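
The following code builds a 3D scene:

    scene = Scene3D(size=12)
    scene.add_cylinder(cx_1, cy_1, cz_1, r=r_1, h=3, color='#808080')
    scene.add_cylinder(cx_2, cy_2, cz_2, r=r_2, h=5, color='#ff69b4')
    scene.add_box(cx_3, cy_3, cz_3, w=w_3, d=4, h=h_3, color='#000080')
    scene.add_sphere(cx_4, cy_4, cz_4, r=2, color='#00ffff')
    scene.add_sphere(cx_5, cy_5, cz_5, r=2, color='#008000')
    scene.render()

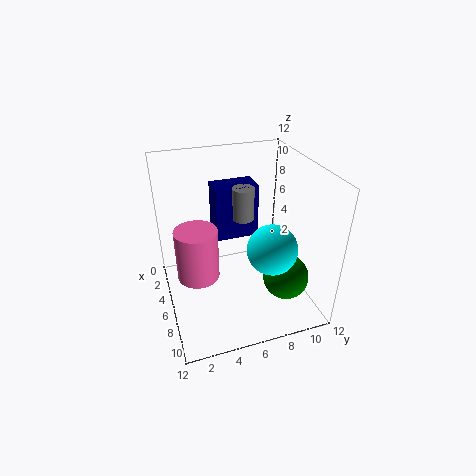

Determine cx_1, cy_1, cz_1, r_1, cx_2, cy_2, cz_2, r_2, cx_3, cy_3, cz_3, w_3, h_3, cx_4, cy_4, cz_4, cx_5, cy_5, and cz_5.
cx_1 = 3; cy_1 = 7.5; cz_1 = 6; r_1 = 1; cx_2 = 3; cy_2 = 3; cz_2 = 0.5; r_2 = 2; cx_3 = 0.5; cy_3 = 5; cz_3 = 4; w_3 = 2.5; h_3 = 5; cx_4 = 8.5; cy_4 = 8; cz_4 = 6; cx_5 = 7.5; cy_5 = 10; cz_5 = 2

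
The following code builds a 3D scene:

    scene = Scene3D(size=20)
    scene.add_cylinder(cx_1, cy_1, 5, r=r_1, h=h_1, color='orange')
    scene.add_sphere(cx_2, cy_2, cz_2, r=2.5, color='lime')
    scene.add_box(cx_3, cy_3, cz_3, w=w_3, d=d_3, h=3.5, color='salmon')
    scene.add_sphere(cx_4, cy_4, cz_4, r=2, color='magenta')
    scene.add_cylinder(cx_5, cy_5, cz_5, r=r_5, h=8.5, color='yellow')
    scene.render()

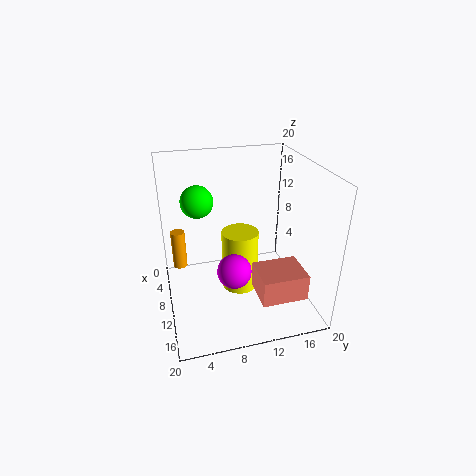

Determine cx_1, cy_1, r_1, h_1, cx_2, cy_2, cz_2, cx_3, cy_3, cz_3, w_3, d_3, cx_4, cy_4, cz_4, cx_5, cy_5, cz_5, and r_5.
cx_1 = 7
cy_1 = 2
r_1 = 1
h_1 = 5.5
cx_2 = 3
cy_2 = 5.5
cz_2 = 13
cx_3 = 13.5
cy_3 = 11
cz_3 = 4.5
w_3 = 5
d_3 = 6
cx_4 = 17.5
cy_4 = 7.5
cz_4 = 10
cx_5 = 11
cy_5 = 10
cz_5 = 3
r_5 = 2.5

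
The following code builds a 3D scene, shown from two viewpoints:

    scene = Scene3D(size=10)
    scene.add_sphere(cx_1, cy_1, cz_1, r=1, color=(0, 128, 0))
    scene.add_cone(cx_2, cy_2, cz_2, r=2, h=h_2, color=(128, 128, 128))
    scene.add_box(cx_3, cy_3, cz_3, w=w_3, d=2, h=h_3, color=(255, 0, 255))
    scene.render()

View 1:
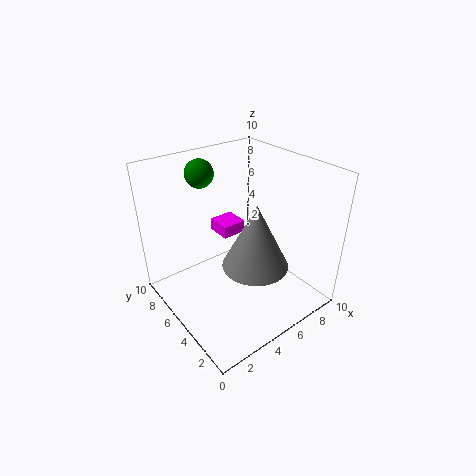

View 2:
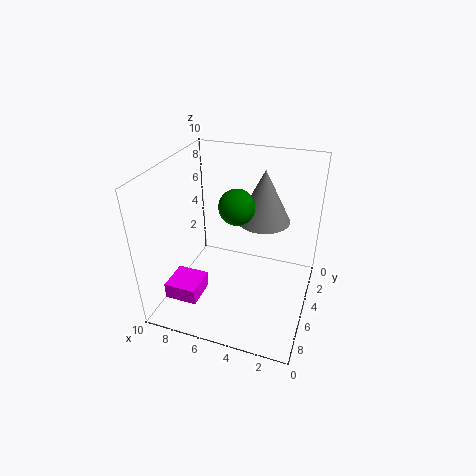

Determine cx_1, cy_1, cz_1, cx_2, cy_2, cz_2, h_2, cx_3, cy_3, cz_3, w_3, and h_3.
cx_1 = 4, cy_1 = 8, cz_1 = 9, cx_2 = 4, cy_2 = 2, cz_2 = 5, h_2 = 4, cx_3 = 6, cy_3 = 8, cz_3 = 3, w_3 = 2, h_3 = 1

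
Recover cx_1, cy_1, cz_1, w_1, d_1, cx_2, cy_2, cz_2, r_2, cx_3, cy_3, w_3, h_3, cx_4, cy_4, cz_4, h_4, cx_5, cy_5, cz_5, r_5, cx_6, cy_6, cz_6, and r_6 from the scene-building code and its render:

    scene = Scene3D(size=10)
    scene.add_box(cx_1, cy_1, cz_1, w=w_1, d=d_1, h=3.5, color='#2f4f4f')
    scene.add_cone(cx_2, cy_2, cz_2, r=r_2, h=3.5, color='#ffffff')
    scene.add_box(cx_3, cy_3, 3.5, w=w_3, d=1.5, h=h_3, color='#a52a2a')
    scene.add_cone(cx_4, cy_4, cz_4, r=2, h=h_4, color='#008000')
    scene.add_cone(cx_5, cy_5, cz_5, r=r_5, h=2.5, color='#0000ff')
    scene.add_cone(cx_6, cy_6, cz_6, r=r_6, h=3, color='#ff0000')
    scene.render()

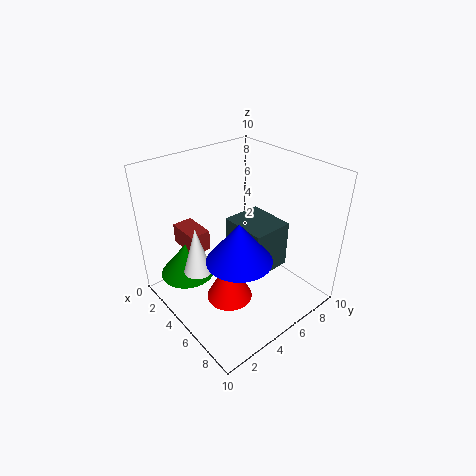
cx_1 = 3; cy_1 = 5.5; cz_1 = 2; w_1 = 3.5; d_1 = 3; cx_2 = 3.5; cy_2 = 2.5; cz_2 = 2.5; r_2 = 1; cx_3 = 0.5; cy_3 = 2.5; w_3 = 2.5; h_3 = 1.5; cx_4 = 2; cy_4 = 2.5; cz_4 = 1.5; h_4 = 2.5; cx_5 = 7.5; cy_5 = 3; cz_5 = 5.5; r_5 = 2; cx_6 = 6.5; cy_6 = 3; cz_6 = 2; r_6 = 1.5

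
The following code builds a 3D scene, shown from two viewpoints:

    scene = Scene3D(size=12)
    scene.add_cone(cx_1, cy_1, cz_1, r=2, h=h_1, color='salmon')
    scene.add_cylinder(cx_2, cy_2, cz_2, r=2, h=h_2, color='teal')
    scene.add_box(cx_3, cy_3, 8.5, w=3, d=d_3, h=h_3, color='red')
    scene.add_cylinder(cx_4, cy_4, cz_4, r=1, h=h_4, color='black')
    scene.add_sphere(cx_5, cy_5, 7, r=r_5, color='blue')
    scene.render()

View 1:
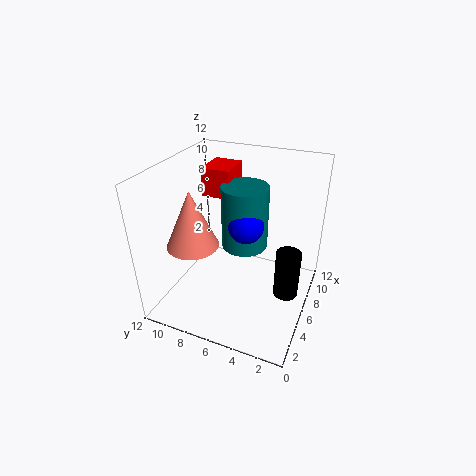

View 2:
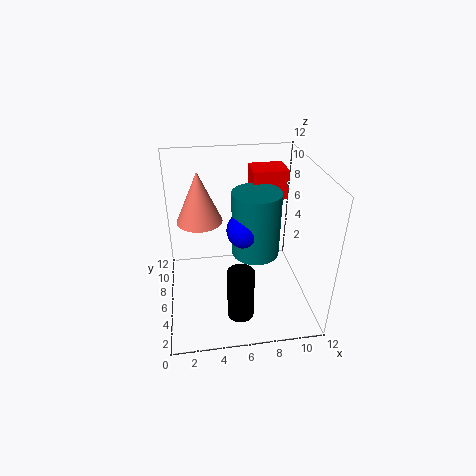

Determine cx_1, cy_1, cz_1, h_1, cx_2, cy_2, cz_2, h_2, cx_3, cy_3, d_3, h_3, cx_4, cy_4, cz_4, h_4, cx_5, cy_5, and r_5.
cx_1 = 3
cy_1 = 8.5
cz_1 = 6.5
h_1 = 4.5
cx_2 = 7.5
cy_2 = 6
cz_2 = 4.5
h_2 = 5.5
cx_3 = 7.5
cy_3 = 7.5
d_3 = 2.5
h_3 = 2.5
cx_4 = 5.5
cy_4 = 1.5
cz_4 = 2
h_4 = 4
cx_5 = 6.5
cy_5 = 5.5
r_5 = 1.5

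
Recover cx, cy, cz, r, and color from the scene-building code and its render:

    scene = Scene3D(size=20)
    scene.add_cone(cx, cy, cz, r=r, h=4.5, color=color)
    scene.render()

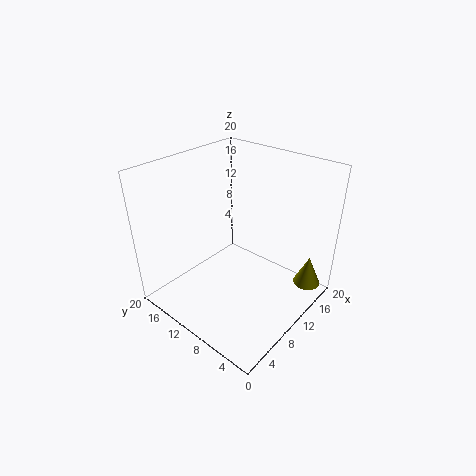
cx = 17.5; cy = 2.5; cz = 1.5; r = 2; color = 'olive'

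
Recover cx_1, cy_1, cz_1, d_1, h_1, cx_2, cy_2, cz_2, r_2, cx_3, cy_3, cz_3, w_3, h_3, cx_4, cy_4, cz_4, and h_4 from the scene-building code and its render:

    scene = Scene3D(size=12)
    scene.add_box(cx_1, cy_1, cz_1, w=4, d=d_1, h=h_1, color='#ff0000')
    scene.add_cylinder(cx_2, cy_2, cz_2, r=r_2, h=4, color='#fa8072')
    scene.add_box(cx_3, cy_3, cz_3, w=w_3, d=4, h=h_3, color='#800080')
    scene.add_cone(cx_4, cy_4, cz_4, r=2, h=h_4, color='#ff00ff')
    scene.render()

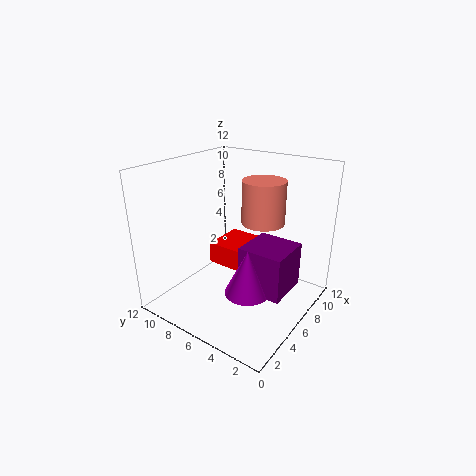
cx_1 = 7, cy_1 = 6, cz_1 = 2, d_1 = 4, h_1 = 2, cx_2 = 10, cy_2 = 6, cz_2 = 6, r_2 = 2, cx_3 = 6, cy_3 = 2, cz_3 = 1, w_3 = 4, h_3 = 4, cx_4 = 6, cy_4 = 5, cz_4 = 1, h_4 = 4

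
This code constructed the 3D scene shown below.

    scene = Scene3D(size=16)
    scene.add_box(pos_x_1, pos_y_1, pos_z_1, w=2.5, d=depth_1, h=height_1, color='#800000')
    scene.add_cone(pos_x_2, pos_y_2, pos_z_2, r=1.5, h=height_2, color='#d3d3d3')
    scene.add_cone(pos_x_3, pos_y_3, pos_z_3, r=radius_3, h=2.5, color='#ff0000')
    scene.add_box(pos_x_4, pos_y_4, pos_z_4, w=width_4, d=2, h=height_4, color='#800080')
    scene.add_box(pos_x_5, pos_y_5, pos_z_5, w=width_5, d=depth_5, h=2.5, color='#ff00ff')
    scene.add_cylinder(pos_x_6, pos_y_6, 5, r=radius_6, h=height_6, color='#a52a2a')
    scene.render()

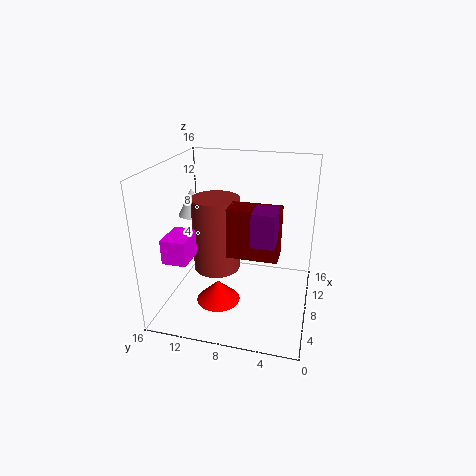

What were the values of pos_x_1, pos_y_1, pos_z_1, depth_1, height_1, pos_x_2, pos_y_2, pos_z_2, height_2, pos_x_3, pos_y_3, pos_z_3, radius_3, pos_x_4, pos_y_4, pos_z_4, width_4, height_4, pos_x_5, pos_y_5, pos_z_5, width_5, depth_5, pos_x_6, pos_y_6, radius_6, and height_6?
pos_x_1 = 3.5; pos_y_1 = 3; pos_z_1 = 8; depth_1 = 5; height_1 = 5; pos_x_2 = 7.5; pos_y_2 = 13; pos_z_2 = 10.5; height_2 = 3; pos_x_3 = 6.5; pos_y_3 = 10; pos_z_3 = 0.5; radius_3 = 2.5; pos_x_4 = 0.5; pos_y_4 = 3; pos_z_4 = 11; width_4 = 2.5; height_4 = 3; pos_x_5 = 1.5; pos_y_5 = 11.5; pos_z_5 = 7.5; width_5 = 3.5; depth_5 = 2.5; pos_x_6 = 6.5; pos_y_6 = 10; radius_6 = 2.5; height_6 = 8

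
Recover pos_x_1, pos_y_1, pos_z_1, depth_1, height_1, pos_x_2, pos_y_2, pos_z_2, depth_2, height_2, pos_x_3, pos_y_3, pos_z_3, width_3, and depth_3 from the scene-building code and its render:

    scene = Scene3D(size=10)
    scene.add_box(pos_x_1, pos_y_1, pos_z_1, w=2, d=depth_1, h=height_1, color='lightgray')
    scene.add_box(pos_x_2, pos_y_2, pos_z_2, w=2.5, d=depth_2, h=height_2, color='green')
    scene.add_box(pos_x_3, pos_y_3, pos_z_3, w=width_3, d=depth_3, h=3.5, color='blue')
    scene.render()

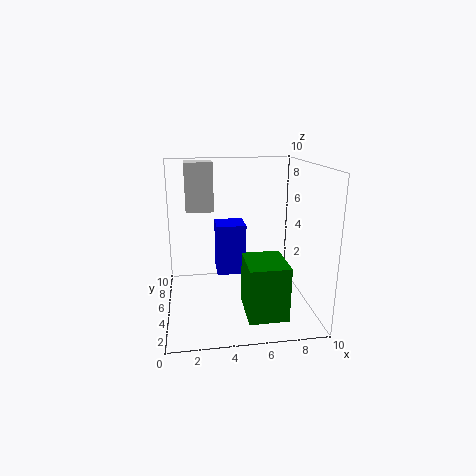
pos_x_1 = 1.5, pos_y_1 = 6.5, pos_z_1 = 6.5, depth_1 = 1.5, height_1 = 3.5, pos_x_2 = 5, pos_y_2 = 0.5, pos_z_2 = 1, depth_2 = 3, height_2 = 3.5, pos_x_3 = 3.5, pos_y_3 = 4.5, pos_z_3 = 2.5, width_3 = 2, depth_3 = 2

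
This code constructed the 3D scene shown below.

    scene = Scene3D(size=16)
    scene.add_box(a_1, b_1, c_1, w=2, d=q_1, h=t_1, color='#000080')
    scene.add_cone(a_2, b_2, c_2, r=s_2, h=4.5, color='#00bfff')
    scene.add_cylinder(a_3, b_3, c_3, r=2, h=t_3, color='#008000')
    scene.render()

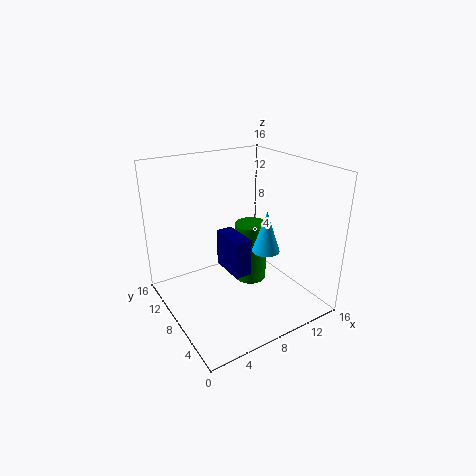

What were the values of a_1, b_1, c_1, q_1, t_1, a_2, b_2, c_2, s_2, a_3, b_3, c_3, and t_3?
a_1 = 7.5
b_1 = 7.5
c_1 = 3
q_1 = 4.5
t_1 = 4.5
a_2 = 10
b_2 = 5.5
c_2 = 7
s_2 = 1.5
a_3 = 11.5
b_3 = 10.5
c_3 = 0.5
t_3 = 7.5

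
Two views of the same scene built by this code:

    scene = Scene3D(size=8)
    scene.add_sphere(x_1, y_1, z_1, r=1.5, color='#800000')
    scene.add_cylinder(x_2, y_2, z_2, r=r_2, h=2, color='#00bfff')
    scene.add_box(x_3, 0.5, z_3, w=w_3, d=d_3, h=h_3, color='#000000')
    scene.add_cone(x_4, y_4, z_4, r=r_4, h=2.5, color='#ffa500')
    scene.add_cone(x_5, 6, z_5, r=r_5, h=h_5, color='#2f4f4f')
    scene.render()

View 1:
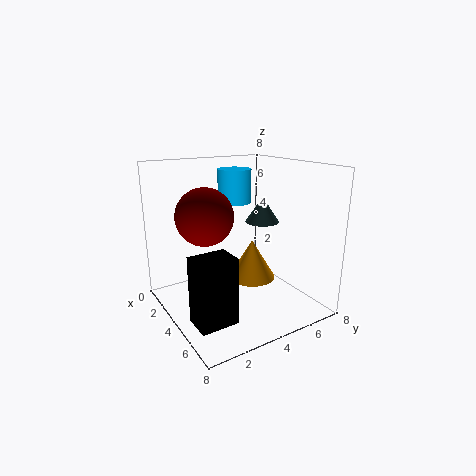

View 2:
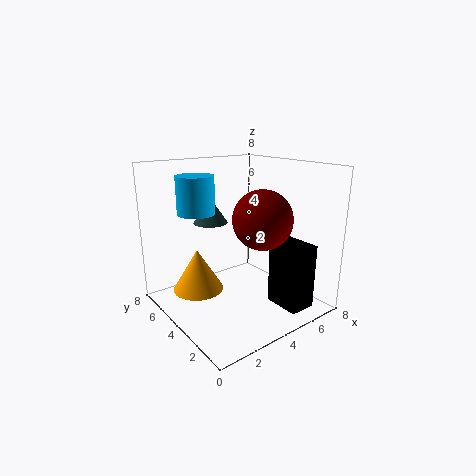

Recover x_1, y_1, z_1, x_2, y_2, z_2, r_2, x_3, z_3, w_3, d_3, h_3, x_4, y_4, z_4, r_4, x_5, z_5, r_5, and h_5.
x_1 = 4, y_1 = 2, z_1 = 5.5, x_2 = 2, y_2 = 5, z_2 = 5.5, r_2 = 1, x_3 = 5, z_3 = 0.5, w_3 = 1.5, d_3 = 2, h_3 = 3.5, x_4 = 2.5, y_4 = 6, z_4 = 0.5, r_4 = 1.5, x_5 = 3.5, z_5 = 4.5, r_5 = 1, h_5 = 1.5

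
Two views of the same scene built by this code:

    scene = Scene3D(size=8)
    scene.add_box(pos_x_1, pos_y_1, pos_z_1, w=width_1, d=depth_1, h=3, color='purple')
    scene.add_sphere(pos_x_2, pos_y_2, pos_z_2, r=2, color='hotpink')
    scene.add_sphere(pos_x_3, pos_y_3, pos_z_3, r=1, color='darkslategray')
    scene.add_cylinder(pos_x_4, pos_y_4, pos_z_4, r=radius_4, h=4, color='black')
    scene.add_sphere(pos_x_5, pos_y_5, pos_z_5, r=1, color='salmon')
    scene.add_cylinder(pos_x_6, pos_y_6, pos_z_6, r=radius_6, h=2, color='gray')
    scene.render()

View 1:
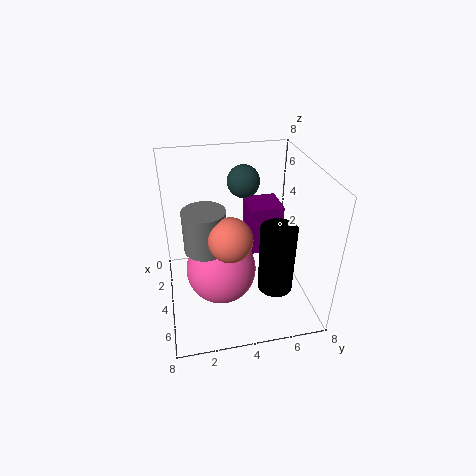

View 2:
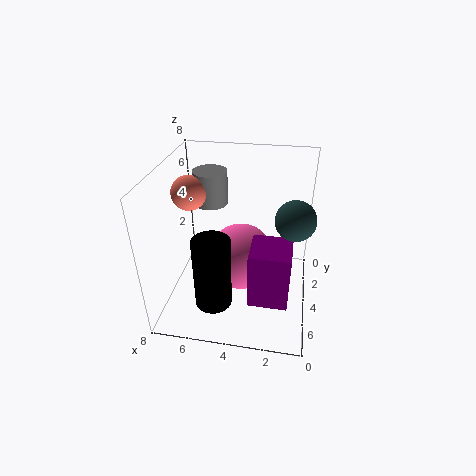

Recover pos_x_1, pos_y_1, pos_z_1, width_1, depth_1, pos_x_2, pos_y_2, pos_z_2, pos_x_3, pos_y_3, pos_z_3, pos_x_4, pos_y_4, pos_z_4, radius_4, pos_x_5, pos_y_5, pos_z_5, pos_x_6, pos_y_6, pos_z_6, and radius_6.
pos_x_1 = 1, pos_y_1 = 5, pos_z_1 = 2, width_1 = 2, depth_1 = 2, pos_x_2 = 4, pos_y_2 = 3, pos_z_2 = 2, pos_x_3 = 1, pos_y_3 = 5, pos_z_3 = 6, pos_x_4 = 5, pos_y_4 = 6, pos_z_4 = 1, radius_4 = 1, pos_x_5 = 7, pos_y_5 = 3, pos_z_5 = 6, pos_x_6 = 6, pos_y_6 = 2, pos_z_6 = 5, radius_6 = 1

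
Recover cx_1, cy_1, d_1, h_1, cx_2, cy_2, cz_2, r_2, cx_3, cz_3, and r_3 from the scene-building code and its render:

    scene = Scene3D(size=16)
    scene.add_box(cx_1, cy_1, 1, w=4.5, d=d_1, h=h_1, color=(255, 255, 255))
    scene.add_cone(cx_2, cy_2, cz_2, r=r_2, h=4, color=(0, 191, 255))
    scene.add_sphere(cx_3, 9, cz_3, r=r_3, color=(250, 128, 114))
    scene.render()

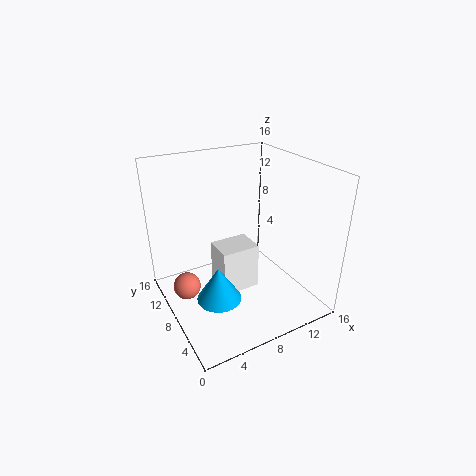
cx_1 = 6, cy_1 = 7.5, d_1 = 3.5, h_1 = 5.5, cx_2 = 5, cy_2 = 7, cz_2 = 1.5, r_2 = 2.5, cx_3 = 2, cz_3 = 3, r_3 = 1.5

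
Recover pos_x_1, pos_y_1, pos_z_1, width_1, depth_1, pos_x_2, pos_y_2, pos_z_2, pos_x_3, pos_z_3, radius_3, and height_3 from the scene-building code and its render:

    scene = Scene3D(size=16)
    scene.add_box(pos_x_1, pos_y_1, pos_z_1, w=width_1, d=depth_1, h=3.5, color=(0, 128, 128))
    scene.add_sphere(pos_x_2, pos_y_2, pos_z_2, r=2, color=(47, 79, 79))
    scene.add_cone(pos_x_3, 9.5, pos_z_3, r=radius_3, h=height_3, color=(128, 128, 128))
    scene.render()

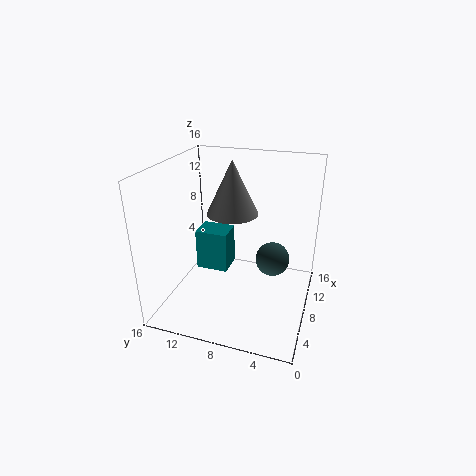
pos_x_1 = 0.25; pos_y_1 = 6.5; pos_z_1 = 8.75; width_1 = 2.25; depth_1 = 2.75; pos_x_2 = 10.5; pos_y_2 = 4.5; pos_z_2 = 4.5; pos_x_3 = 10.5; pos_z_3 = 9.75; radius_3 = 3; height_3 = 6.25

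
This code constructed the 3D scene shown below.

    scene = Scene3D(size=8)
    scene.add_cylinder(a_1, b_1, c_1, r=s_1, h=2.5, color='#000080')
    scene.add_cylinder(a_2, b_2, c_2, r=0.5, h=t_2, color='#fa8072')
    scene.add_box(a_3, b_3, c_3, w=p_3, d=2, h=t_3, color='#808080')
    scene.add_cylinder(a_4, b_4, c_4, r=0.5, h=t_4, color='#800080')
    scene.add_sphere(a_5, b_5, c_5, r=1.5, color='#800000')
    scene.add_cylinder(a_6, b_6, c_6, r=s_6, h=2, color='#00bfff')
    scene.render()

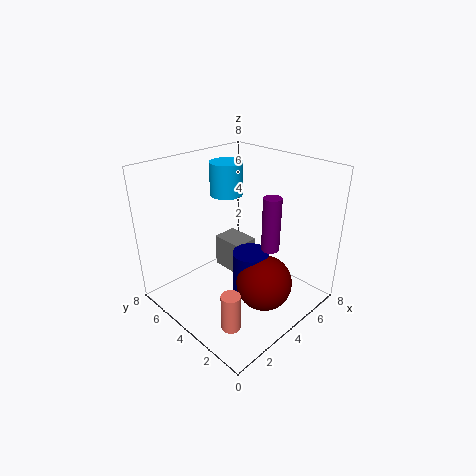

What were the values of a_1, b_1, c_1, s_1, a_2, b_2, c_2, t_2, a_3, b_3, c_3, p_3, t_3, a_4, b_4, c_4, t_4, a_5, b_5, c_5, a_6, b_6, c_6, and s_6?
a_1 = 4
b_1 = 3
c_1 = 1
s_1 = 1
a_2 = 1.5
b_2 = 2
c_2 = 0.5
t_2 = 2
a_3 = 4.5
b_3 = 4.5
c_3 = 1
p_3 = 1.5
t_3 = 2
a_4 = 5
b_4 = 2.5
c_4 = 3.5
t_4 = 3
a_5 = 4
b_5 = 2
c_5 = 2
a_6 = 5.5
b_6 = 6.5
c_6 = 5.5
s_6 = 1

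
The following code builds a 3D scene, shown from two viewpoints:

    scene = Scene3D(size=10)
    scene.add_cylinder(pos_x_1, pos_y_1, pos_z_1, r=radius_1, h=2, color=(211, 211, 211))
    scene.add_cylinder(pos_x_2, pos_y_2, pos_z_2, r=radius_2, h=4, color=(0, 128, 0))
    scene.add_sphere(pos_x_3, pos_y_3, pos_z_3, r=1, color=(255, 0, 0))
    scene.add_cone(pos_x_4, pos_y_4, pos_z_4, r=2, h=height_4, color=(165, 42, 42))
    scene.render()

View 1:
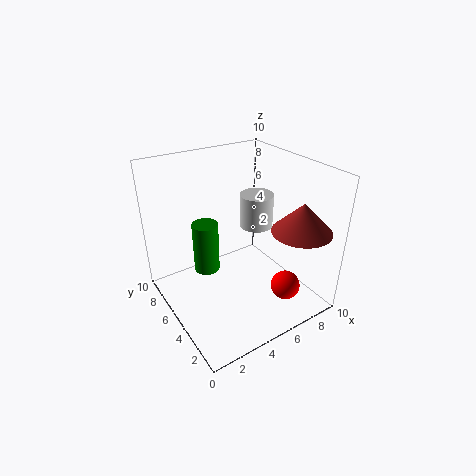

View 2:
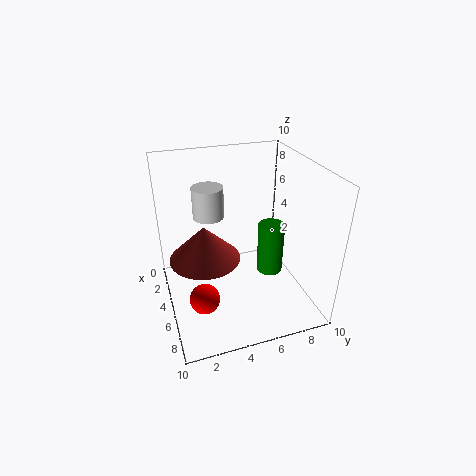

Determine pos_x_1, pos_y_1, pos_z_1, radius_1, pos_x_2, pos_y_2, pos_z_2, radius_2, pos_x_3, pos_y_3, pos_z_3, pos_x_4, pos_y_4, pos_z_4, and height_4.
pos_x_1 = 5, pos_y_1 = 3, pos_z_1 = 7, radius_1 = 1, pos_x_2 = 4, pos_y_2 = 8, pos_z_2 = 1, radius_2 = 1, pos_x_3 = 7, pos_y_3 = 2, pos_z_3 = 2, pos_x_4 = 8, pos_y_4 = 2, pos_z_4 = 6, height_4 = 2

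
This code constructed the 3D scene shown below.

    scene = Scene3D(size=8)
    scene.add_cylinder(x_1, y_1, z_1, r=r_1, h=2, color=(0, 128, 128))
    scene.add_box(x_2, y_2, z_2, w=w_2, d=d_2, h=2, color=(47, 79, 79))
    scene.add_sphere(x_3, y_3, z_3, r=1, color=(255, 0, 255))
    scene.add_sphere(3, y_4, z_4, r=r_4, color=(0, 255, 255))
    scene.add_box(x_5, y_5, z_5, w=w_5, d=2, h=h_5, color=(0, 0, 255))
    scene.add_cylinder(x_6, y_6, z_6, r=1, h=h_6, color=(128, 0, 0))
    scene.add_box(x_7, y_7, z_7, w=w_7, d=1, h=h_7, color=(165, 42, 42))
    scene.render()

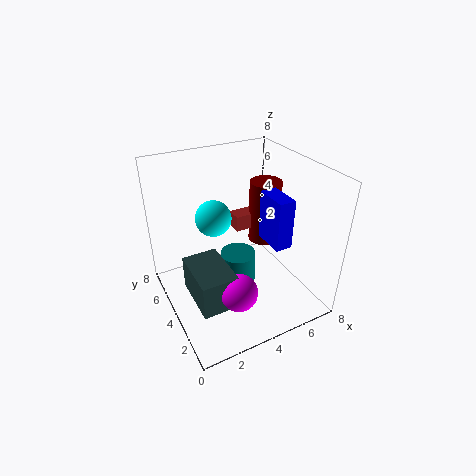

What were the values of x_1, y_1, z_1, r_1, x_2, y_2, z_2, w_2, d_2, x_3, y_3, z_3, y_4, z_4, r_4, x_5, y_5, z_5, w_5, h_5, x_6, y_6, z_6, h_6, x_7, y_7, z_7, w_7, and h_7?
x_1 = 4; y_1 = 4; z_1 = 1; r_1 = 1; x_2 = 1; y_2 = 2; z_2 = 1; w_2 = 2; d_2 = 3; x_3 = 3; y_3 = 2; z_3 = 2; y_4 = 5; z_4 = 5; r_4 = 1; x_5 = 6; y_5 = 3; z_5 = 3; w_5 = 1; h_5 = 3; x_6 = 7; y_6 = 6; z_6 = 2; h_6 = 4; x_7 = 5; y_7 = 6; z_7 = 3; w_7 = 2; h_7 = 1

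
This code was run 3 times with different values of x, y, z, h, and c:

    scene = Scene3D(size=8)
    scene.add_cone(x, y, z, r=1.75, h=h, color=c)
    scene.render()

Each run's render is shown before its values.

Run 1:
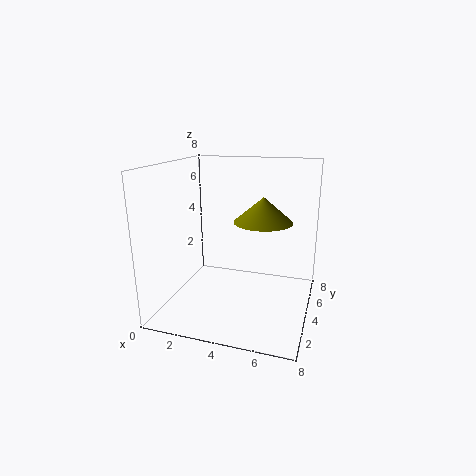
x = 5; y = 5.75; z = 4.5; h = 1.5; c = 'olive'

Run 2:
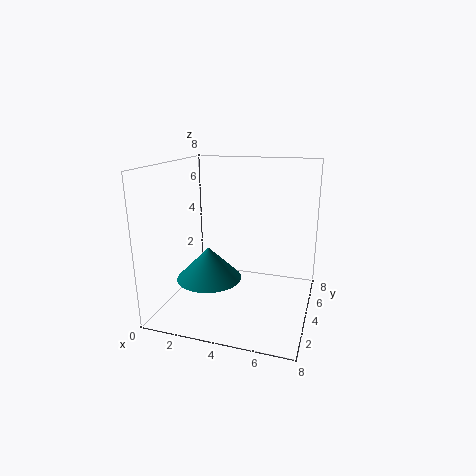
x = 2.75; y = 2.75; z = 2; h = 1.75; c = 'teal'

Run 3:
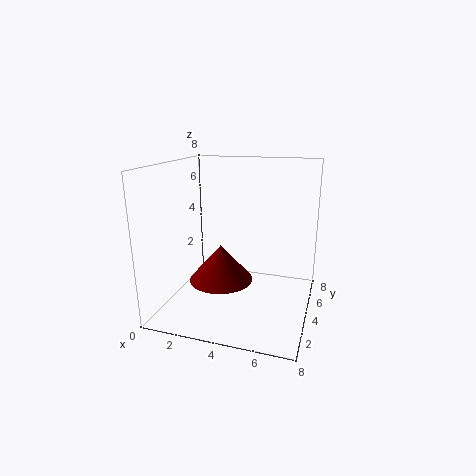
x = 3.25; y = 3.25; z = 1.75; h = 2; c = 'maroon'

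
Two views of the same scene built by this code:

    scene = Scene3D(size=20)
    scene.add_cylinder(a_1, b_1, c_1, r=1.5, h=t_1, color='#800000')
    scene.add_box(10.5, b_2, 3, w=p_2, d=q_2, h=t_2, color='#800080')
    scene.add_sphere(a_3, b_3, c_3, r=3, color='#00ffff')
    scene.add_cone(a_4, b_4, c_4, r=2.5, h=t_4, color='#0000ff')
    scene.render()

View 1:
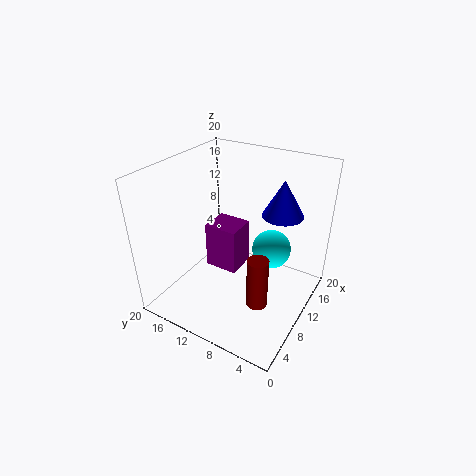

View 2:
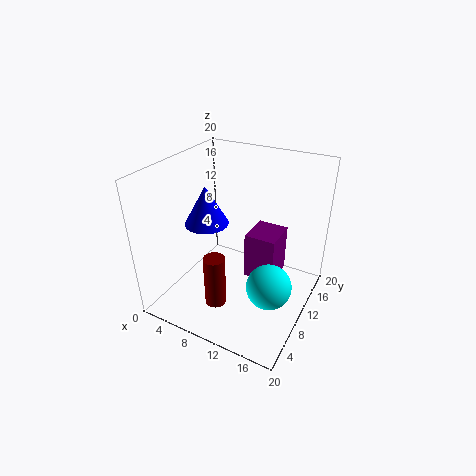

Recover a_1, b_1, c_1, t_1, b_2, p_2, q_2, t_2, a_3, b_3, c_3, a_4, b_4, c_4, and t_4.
a_1 = 8.5, b_1 = 6, c_1 = 1, t_1 = 7.5, b_2 = 11, p_2 = 4.5, q_2 = 5, t_2 = 7, a_3 = 16, b_3 = 7.5, c_3 = 5.5, a_4 = 9.5, b_4 = 3.5, c_4 = 15.5, t_4 = 4.5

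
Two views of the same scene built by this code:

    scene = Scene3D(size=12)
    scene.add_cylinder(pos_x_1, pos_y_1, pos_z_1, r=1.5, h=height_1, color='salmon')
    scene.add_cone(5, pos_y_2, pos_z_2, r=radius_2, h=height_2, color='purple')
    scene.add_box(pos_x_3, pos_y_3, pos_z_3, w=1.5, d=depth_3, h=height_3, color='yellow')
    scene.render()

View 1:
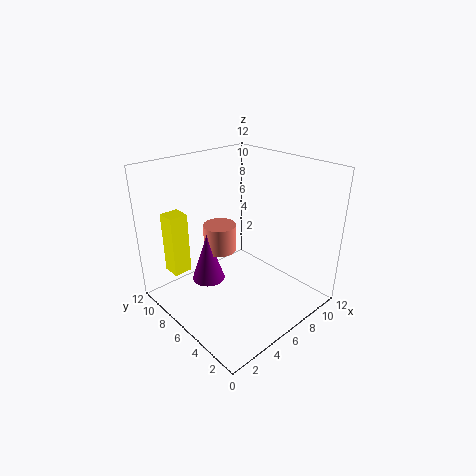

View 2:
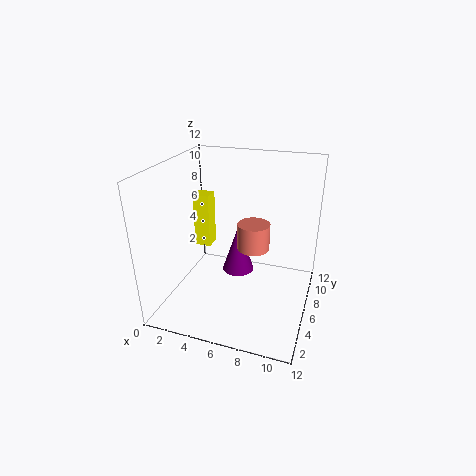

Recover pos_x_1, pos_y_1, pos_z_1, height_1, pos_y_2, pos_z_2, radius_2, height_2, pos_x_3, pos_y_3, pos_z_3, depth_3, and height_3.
pos_x_1 = 6.5
pos_y_1 = 9
pos_z_1 = 3.5
height_1 = 2.5
pos_y_2 = 9
pos_z_2 = 1
radius_2 = 1.5
height_2 = 4.5
pos_x_3 = 1
pos_y_3 = 8
pos_z_3 = 3.5
depth_3 = 1.5
height_3 = 5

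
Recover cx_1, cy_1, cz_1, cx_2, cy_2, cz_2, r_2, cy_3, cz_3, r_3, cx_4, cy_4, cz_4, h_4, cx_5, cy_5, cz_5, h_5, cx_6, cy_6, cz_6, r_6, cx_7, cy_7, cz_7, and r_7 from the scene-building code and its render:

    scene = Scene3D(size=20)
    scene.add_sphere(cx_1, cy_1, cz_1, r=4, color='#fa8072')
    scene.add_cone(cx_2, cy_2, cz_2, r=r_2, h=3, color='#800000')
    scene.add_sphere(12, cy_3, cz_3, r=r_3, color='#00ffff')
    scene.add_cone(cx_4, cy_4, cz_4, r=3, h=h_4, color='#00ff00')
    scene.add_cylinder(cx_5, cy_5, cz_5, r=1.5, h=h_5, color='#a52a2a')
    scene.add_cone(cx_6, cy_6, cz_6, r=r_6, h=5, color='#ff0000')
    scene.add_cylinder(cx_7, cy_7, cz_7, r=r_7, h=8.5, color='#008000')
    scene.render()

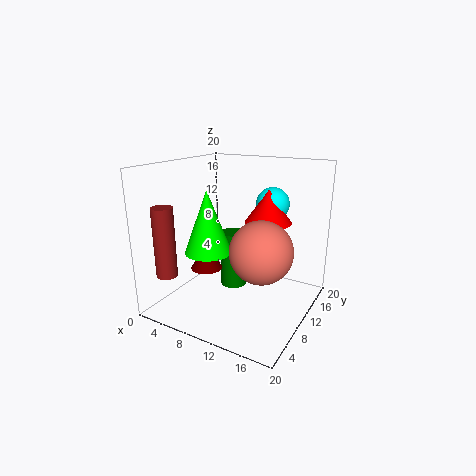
cx_1 = 15; cy_1 = 7; cz_1 = 10; cx_2 = 8.5; cy_2 = 4.5; cz_2 = 7.5; r_2 = 2; cy_3 = 17; cz_3 = 13.5; r_3 = 2.5; cx_4 = 8.5; cy_4 = 5; cz_4 = 9.5; h_4 = 8; cx_5 = 1.5; cy_5 = 4.5; cz_5 = 4.5; h_5 = 10; cx_6 = 12; cy_6 = 15.5; cz_6 = 11; r_6 = 3.5; cx_7 = 7.5; cy_7 = 13; cz_7 = 1; r_7 = 2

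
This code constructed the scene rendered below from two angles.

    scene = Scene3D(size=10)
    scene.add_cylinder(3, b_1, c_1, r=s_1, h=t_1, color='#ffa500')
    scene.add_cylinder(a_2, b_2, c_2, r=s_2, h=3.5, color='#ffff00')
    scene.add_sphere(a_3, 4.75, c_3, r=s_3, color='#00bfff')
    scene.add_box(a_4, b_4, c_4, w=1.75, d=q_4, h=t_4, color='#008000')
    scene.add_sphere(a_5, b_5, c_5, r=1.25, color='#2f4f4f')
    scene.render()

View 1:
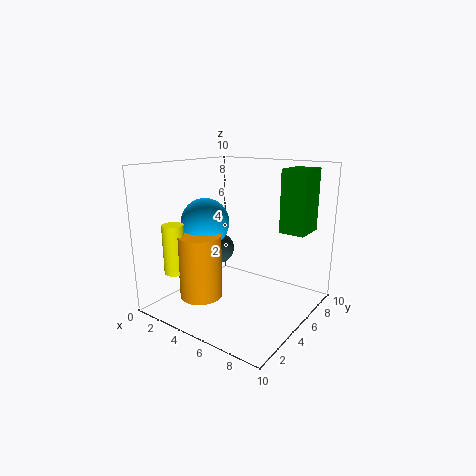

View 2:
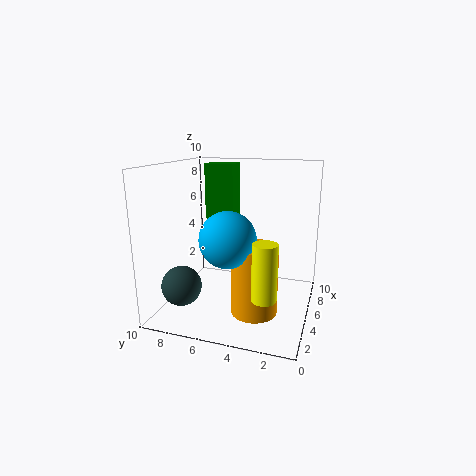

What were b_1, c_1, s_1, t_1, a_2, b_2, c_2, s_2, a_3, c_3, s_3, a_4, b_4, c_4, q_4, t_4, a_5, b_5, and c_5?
b_1 = 3.25, c_1 = 0.75, s_1 = 1.5, t_1 = 4.5, a_2 = 1.5, b_2 = 2.25, c_2 = 2.5, s_2 = 0.75, a_3 = 2.25, c_3 = 5.75, s_3 = 1.75, a_4 = 7.5, b_4 = 6.25, c_4 = 5.5, q_4 = 2.25, t_4 = 4.25, a_5 = 1.25, b_5 = 7.5, c_5 = 2.75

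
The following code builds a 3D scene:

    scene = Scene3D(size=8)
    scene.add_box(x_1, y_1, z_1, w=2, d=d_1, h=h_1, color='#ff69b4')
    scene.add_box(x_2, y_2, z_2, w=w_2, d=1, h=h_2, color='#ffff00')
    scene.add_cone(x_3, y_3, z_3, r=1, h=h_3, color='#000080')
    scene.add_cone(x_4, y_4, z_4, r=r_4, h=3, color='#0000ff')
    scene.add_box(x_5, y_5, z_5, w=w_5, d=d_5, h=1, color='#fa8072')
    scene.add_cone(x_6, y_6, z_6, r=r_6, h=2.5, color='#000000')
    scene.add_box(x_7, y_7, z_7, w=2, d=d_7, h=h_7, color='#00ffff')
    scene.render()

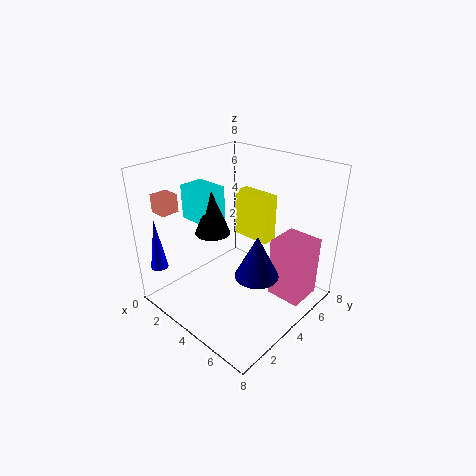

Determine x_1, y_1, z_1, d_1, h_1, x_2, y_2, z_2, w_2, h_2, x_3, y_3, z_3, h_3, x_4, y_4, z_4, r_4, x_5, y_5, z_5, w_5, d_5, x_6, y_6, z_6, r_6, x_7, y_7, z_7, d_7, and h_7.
x_1 = 5.5, y_1 = 5, z_1 = 0.5, d_1 = 2, h_1 = 3.5, x_2 = 1.5, y_2 = 6.5, z_2 = 2.5, w_2 = 2.5, h_2 = 3, x_3 = 7, y_3 = 2, z_3 = 4, h_3 = 2, x_4 = 0.5, y_4 = 1, z_4 = 2, r_4 = 0.5, x_5 = 0.5, y_5 = 1, z_5 = 5.5, w_5 = 1, d_5 = 1, x_6 = 2.5, y_6 = 3.5, z_6 = 4, r_6 = 1, x_7 = 0.5, y_7 = 3, z_7 = 4.5, d_7 = 1.5, h_7 = 2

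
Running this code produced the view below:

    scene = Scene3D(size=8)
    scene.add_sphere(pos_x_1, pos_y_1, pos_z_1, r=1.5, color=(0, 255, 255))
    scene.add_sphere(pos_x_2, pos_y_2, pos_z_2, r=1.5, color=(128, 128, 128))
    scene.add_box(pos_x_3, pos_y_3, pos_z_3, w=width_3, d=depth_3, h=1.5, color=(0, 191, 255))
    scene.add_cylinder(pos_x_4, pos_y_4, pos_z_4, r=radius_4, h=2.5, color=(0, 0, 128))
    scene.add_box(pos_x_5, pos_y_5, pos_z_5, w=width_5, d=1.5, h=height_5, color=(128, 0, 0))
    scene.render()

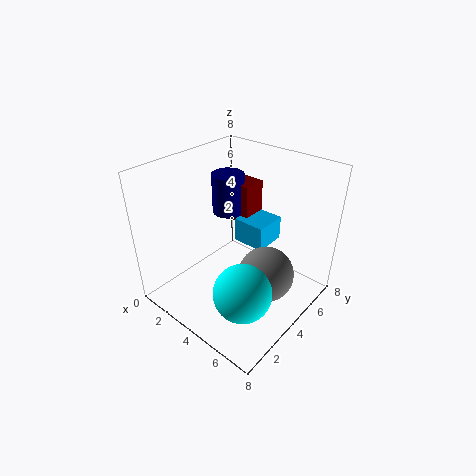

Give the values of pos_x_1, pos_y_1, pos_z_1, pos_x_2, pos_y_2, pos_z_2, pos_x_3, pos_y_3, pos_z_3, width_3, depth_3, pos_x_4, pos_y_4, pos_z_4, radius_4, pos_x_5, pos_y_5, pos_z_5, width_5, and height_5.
pos_x_1 = 6
pos_y_1 = 2
pos_z_1 = 2.5
pos_x_2 = 6
pos_y_2 = 4
pos_z_2 = 2.5
pos_x_3 = 2.5
pos_y_3 = 5.5
pos_z_3 = 2.5
width_3 = 2
depth_3 = 2
pos_x_4 = 1.5
pos_y_4 = 6
pos_z_4 = 4
radius_4 = 1
pos_x_5 = 1.5
pos_y_5 = 6
pos_z_5 = 3.5
width_5 = 1.5
height_5 = 2.5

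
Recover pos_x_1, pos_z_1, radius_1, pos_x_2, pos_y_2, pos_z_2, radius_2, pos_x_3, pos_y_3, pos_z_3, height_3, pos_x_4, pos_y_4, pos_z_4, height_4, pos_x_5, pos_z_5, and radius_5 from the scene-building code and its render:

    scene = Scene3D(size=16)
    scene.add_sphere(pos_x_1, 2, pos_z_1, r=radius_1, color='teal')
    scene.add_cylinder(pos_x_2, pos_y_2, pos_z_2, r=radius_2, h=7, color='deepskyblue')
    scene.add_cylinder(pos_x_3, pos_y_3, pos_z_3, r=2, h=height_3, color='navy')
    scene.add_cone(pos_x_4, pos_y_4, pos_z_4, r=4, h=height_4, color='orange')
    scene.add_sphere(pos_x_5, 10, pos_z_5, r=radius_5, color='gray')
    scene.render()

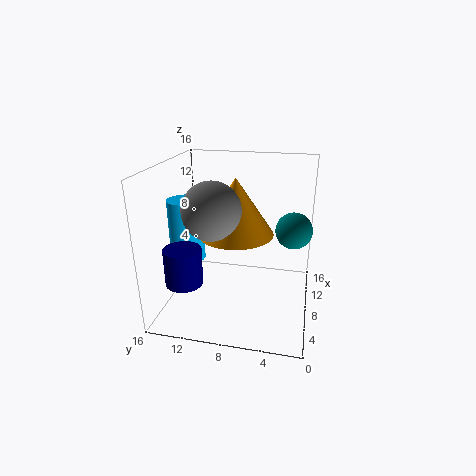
pos_x_1 = 9; pos_z_1 = 9; radius_1 = 2; pos_x_2 = 8; pos_y_2 = 14; pos_z_2 = 5; radius_2 = 2; pos_x_3 = 4; pos_y_3 = 13; pos_z_3 = 4; height_3 = 4; pos_x_4 = 7; pos_y_4 = 8; pos_z_4 = 9; height_4 = 6; pos_x_5 = 5; pos_z_5 = 12; radius_5 = 3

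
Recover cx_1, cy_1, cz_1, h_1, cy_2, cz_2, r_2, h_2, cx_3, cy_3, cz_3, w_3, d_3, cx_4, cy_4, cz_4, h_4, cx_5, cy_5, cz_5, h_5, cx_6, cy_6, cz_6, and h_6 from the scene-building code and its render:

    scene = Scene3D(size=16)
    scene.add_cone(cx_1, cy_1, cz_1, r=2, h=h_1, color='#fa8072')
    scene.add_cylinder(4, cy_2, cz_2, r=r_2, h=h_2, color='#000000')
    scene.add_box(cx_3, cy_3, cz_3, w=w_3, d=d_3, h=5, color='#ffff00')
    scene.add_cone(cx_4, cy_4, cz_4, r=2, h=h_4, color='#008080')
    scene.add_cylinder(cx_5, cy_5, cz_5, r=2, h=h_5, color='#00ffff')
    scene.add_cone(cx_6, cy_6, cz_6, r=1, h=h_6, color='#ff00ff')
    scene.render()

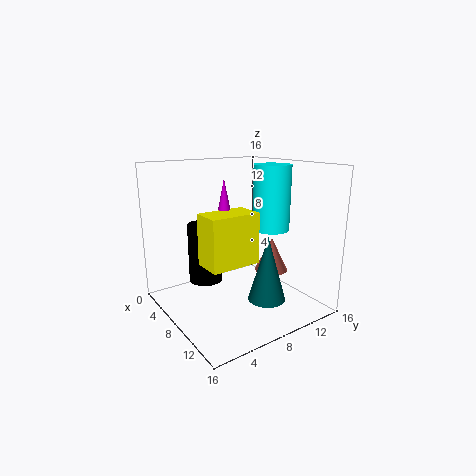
cx_1 = 8; cy_1 = 13; cz_1 = 3; h_1 = 4; cy_2 = 6; cz_2 = 2; r_2 = 2; h_2 = 7; cx_3 = 10; cy_3 = 2; cz_3 = 7; w_3 = 3; d_3 = 5; cx_4 = 12; cy_4 = 9; cz_4 = 2; h_4 = 7; cx_5 = 10; cy_5 = 11; cz_5 = 9; h_5 = 7; cx_6 = 10; cy_6 = 5; cz_6 = 10; h_6 = 5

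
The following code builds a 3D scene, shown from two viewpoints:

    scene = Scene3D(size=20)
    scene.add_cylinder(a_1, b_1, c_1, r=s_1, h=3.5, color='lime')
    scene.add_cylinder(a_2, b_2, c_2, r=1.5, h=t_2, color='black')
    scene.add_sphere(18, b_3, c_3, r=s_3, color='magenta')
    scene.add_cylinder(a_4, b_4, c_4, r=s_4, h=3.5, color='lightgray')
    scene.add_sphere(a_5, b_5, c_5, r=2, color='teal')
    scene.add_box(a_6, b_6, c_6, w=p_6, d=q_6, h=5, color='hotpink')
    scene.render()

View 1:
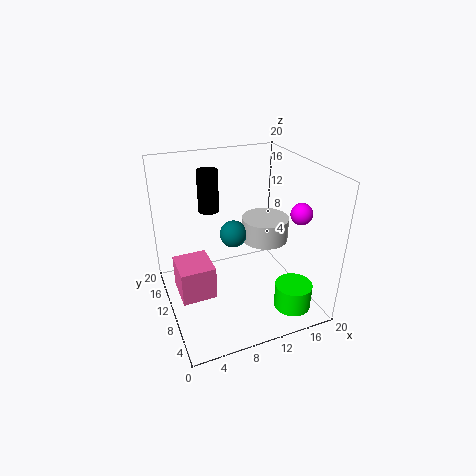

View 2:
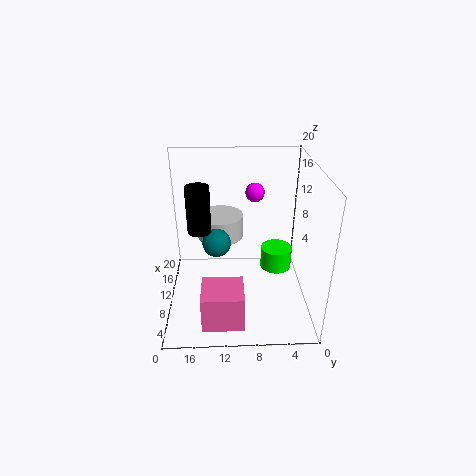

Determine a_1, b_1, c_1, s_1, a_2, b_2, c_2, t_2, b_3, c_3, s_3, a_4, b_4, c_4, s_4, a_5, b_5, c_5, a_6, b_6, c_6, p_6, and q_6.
a_1 = 15.5, b_1 = 3.5, c_1 = 1.5, s_1 = 2.5, a_2 = 7.5, b_2 = 15, c_2 = 12.5, t_2 = 6, b_3 = 7, c_3 = 13.5, s_3 = 1.5, a_4 = 15.5, b_4 = 12.5, c_4 = 7.5, s_4 = 3.5, a_5 = 10.5, b_5 = 13, c_5 = 9, a_6 = 1.5, b_6 = 9.5, c_6 = 1, p_6 = 5, q_6 = 5.5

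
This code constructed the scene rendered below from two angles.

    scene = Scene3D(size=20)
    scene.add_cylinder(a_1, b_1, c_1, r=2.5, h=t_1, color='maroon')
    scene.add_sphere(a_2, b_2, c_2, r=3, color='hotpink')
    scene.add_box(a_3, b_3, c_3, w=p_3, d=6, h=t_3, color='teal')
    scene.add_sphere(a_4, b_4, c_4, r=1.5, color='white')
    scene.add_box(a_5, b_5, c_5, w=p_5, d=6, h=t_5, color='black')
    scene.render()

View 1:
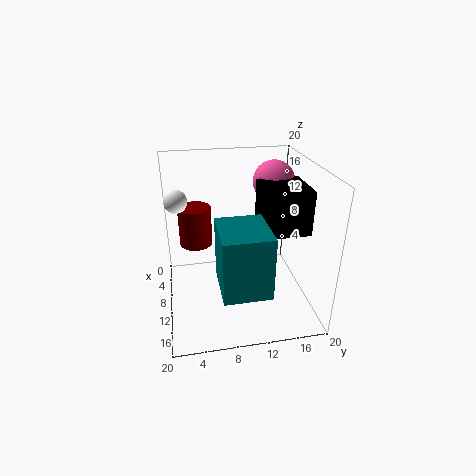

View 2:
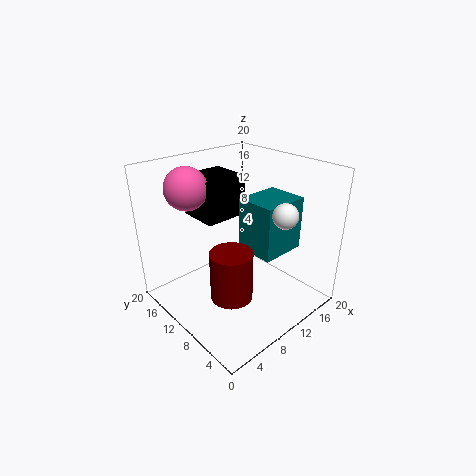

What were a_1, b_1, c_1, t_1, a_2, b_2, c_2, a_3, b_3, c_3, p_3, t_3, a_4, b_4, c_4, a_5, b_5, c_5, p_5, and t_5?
a_1 = 4, b_1 = 4.5, c_1 = 6.5, t_1 = 6, a_2 = 6, b_2 = 16, c_2 = 16.5, a_3 = 12.5, b_3 = 6.5, c_3 = 6.5, p_3 = 7, t_3 = 8, a_4 = 10, b_4 = 2, c_4 = 16, a_5 = 7.5, b_5 = 13, c_5 = 11.5, p_5 = 6.5, t_5 = 6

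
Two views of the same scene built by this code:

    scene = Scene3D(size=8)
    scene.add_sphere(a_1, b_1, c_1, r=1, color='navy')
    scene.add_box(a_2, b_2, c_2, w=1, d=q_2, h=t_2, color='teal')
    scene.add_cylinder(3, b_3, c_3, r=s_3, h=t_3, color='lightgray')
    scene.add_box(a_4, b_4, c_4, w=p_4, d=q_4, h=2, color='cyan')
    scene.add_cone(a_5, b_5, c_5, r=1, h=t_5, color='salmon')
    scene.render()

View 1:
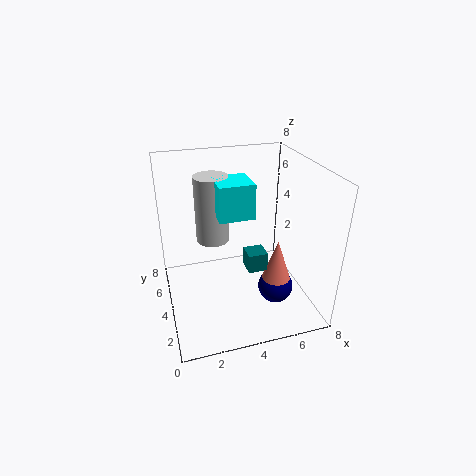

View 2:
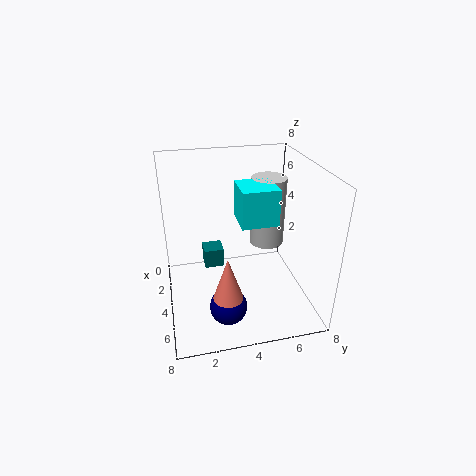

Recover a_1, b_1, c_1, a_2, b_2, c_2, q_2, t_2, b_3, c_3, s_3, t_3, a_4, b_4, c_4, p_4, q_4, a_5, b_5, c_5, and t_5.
a_1 = 6
b_1 = 3
c_1 = 1
a_2 = 4
b_2 = 2
c_2 = 3
q_2 = 1
t_2 = 1
b_3 = 6
c_3 = 3
s_3 = 1
t_3 = 4
a_4 = 3
b_4 = 4
c_4 = 5
p_4 = 2
q_4 = 2
a_5 = 6
b_5 = 3
c_5 = 1
t_5 = 3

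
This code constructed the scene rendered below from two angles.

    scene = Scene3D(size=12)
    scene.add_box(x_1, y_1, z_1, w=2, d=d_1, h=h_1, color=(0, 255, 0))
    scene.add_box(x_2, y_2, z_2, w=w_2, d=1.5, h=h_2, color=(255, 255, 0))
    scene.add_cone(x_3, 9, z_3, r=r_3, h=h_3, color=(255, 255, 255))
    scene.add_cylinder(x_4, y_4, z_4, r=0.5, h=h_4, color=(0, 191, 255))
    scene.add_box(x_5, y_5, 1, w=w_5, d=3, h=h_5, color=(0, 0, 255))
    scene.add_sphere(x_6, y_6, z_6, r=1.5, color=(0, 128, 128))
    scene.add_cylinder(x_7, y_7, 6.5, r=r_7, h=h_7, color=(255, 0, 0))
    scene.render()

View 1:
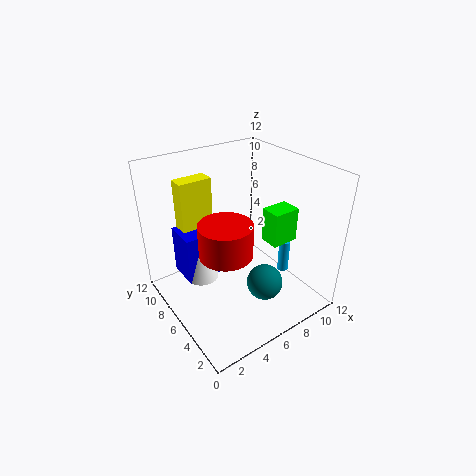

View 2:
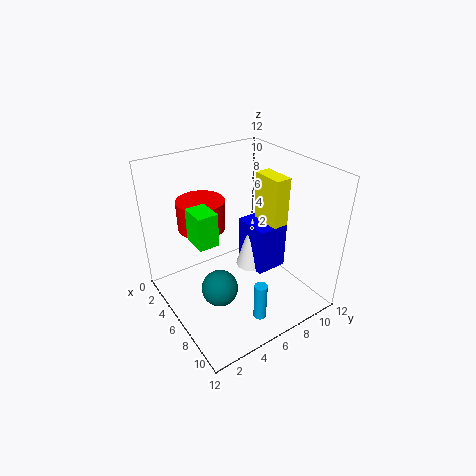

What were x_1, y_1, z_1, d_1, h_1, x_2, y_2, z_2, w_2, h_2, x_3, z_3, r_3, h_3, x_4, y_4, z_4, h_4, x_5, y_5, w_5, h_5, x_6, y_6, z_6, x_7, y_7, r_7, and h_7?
x_1 = 6; y_1 = 1.5; z_1 = 7.5; d_1 = 1.5; h_1 = 2.5; x_2 = 3; y_2 = 10; z_2 = 5.5; w_2 = 3; h_2 = 4.5; x_3 = 4; z_3 = 1; r_3 = 1.5; h_3 = 5; x_4 = 10.5; y_4 = 5; z_4 = 1.5; h_4 = 3; x_5 = 2.5; y_5 = 8.5; w_5 = 3.5; h_5 = 4.5; x_6 = 7; y_6 = 3.5; z_6 = 2.5; x_7 = 3.5; y_7 = 4; r_7 = 2; h_7 = 2.5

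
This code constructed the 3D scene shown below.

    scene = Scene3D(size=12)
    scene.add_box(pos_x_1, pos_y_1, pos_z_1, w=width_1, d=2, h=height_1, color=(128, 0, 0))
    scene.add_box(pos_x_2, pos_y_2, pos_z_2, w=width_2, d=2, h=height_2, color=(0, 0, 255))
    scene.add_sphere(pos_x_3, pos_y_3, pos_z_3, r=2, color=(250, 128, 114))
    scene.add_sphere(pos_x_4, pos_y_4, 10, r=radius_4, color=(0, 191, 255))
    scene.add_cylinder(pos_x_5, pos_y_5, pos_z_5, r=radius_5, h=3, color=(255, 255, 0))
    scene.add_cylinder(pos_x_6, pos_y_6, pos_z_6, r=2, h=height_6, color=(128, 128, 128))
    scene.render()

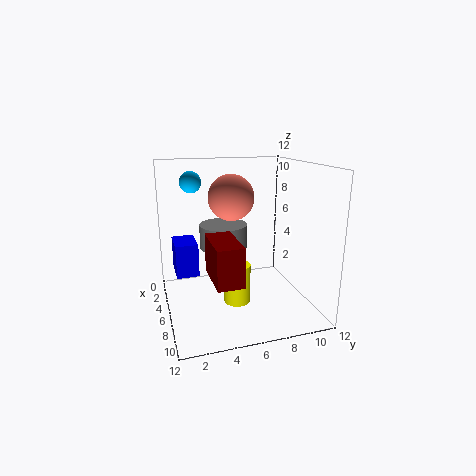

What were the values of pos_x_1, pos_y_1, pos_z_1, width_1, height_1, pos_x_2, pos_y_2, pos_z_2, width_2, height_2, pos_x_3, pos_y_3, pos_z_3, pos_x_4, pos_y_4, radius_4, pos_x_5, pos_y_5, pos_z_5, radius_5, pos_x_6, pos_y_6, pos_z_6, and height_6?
pos_x_1 = 7; pos_y_1 = 3; pos_z_1 = 4; width_1 = 4; height_1 = 3; pos_x_2 = 1; pos_y_2 = 1; pos_z_2 = 2; width_2 = 3; height_2 = 3; pos_x_3 = 4; pos_y_3 = 6; pos_z_3 = 9; pos_x_4 = 1; pos_y_4 = 3; radius_4 = 1; pos_x_5 = 9; pos_y_5 = 5; pos_z_5 = 2; radius_5 = 1; pos_x_6 = 5; pos_y_6 = 5; pos_z_6 = 5; height_6 = 2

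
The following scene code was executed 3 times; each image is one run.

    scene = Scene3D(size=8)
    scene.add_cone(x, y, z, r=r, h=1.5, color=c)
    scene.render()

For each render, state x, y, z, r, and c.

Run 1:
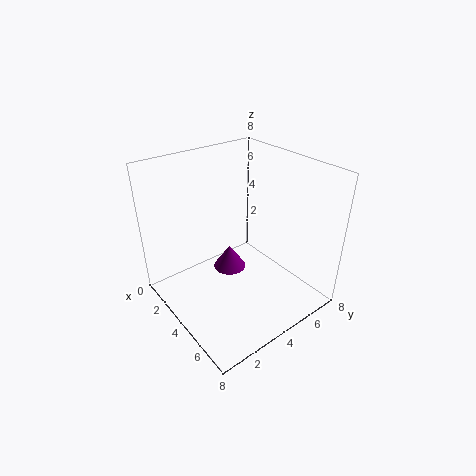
x = 2.5
y = 4.5
z = 1
r = 1
c = 'purple'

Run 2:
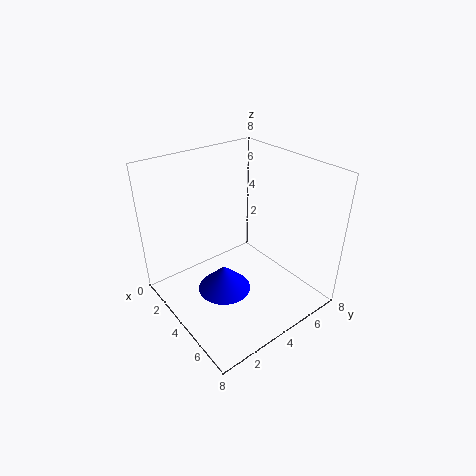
x = 4
y = 3
z = 1
r = 1.5
c = 'blue'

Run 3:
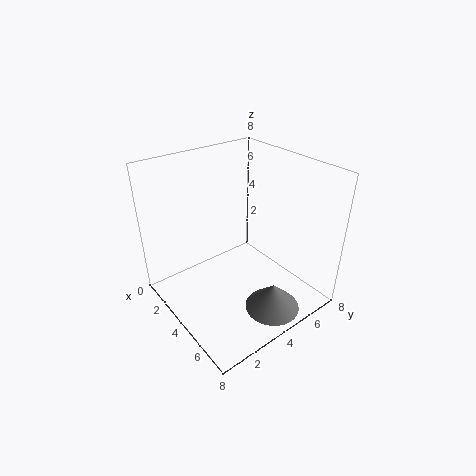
x = 6.5
y = 4.5
z = 0.5
r = 1.5
c = 'gray'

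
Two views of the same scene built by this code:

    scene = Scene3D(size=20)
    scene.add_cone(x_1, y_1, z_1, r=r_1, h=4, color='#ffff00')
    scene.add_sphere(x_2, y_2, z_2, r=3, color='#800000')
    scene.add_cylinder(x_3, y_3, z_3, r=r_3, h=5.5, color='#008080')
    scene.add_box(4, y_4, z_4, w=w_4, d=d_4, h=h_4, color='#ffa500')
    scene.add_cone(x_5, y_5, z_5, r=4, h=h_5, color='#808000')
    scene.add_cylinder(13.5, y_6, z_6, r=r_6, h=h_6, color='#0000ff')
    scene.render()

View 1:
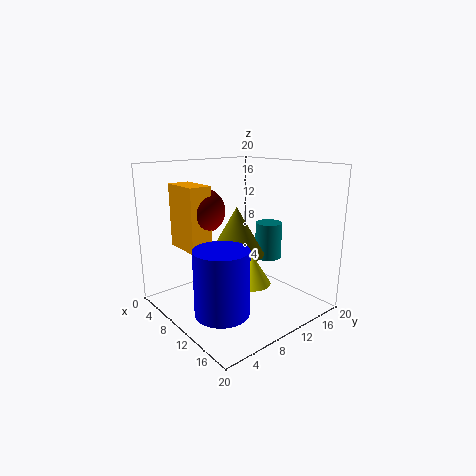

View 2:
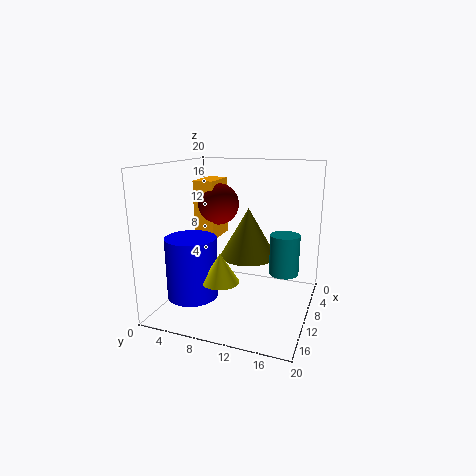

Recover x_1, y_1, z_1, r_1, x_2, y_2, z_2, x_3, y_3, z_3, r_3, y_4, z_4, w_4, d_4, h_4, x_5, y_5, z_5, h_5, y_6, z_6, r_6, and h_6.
x_1 = 14
y_1 = 9
z_1 = 5
r_1 = 2.5
x_2 = 7.5
y_2 = 6
z_2 = 14
x_3 = 9.5
y_3 = 16.5
z_3 = 5.5
r_3 = 2
y_4 = 3
z_4 = 9
w_4 = 5.5
d_4 = 3
h_4 = 8.5
x_5 = 8.5
y_5 = 11
z_5 = 7
h_5 = 7
y_6 = 4.5
z_6 = 2
r_6 = 3.5
h_6 = 8.5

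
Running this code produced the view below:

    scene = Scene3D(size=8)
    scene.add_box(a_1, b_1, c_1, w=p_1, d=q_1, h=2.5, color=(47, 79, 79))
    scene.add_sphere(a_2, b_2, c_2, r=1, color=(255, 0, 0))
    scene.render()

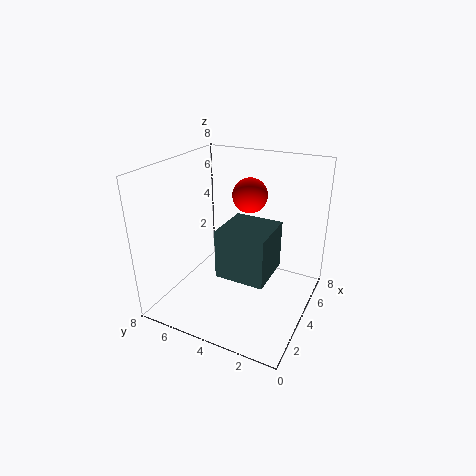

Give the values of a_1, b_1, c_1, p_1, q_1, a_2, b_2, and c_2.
a_1 = 1.5; b_1 = 1.5; c_1 = 3; p_1 = 2.5; q_1 = 2.5; a_2 = 5.5; b_2 = 4; c_2 = 6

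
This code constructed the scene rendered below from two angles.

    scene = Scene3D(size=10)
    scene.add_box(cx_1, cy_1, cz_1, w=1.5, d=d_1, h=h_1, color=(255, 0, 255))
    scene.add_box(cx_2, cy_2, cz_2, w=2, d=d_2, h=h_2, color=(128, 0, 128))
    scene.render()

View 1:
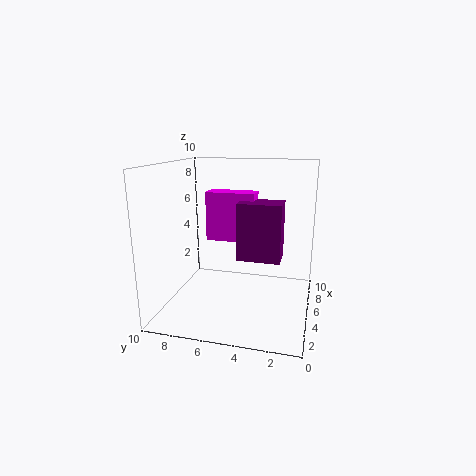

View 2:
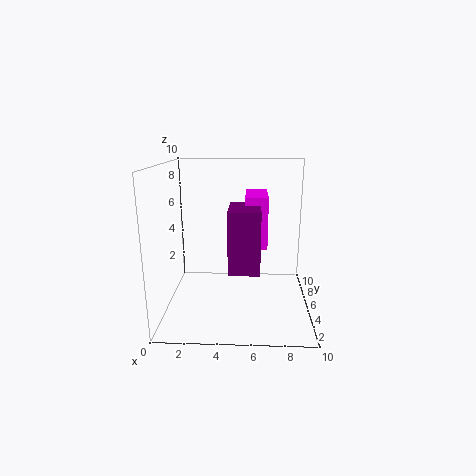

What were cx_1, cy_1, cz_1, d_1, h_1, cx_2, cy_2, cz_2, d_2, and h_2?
cx_1 = 5.5
cy_1 = 4
cz_1 = 4.5
d_1 = 3.5
h_1 = 3.5
cx_2 = 4.5
cy_2 = 2
cz_2 = 3.5
d_2 = 3
h_2 = 4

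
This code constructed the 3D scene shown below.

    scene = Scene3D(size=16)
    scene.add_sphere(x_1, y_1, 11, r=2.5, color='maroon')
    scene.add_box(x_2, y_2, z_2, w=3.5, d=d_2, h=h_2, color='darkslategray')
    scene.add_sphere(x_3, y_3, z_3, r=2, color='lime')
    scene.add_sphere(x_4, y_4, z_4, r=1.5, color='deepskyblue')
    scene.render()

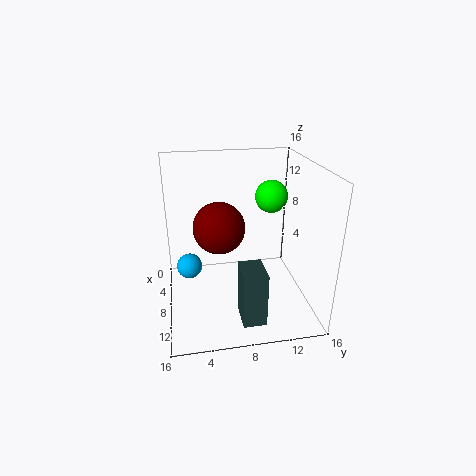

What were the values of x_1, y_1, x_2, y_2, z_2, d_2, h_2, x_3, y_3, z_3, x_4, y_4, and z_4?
x_1 = 11.5
y_1 = 5.5
x_2 = 10.5
y_2 = 7.5
z_2 = 0.5
d_2 = 2.5
h_2 = 6
x_3 = 3.5
y_3 = 13
z_3 = 11
x_4 = 5.5
y_4 = 2.5
z_4 = 3.5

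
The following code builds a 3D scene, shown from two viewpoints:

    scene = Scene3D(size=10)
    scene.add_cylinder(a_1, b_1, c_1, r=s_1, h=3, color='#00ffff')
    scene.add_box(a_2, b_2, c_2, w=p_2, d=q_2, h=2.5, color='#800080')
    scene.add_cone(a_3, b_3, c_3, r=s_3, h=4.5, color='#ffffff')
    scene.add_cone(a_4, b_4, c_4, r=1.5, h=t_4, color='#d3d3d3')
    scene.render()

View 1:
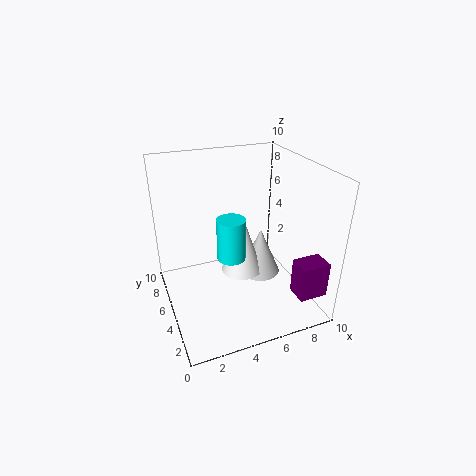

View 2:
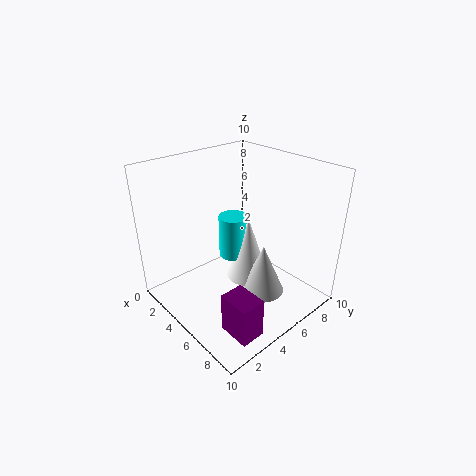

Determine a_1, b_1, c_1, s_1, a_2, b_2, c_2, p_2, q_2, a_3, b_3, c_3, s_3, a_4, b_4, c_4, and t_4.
a_1 = 4.5, b_1 = 5, c_1 = 3.5, s_1 = 1, a_2 = 8, b_2 = 1, c_2 = 1.5, p_2 = 2, q_2 = 1.5, a_3 = 5.5, b_3 = 5.5, c_3 = 2, s_3 = 1.5, a_4 = 7, b_4 = 5.5, c_4 = 1.5, t_4 = 3.5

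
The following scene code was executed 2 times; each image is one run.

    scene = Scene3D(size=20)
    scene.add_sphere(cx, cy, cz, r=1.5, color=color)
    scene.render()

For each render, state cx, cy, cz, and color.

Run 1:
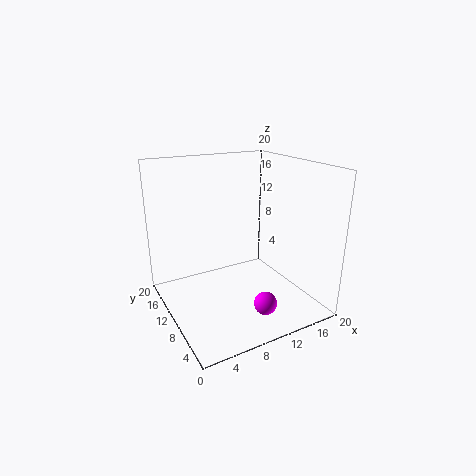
cx = 10.5, cy = 3.5, cz = 3, color = 'magenta'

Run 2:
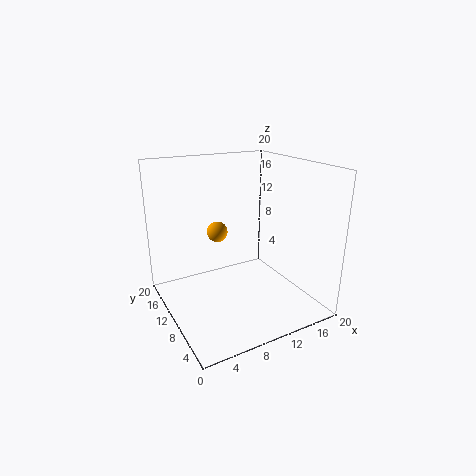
cx = 8.5, cy = 13.5, cz = 10, color = 'orange'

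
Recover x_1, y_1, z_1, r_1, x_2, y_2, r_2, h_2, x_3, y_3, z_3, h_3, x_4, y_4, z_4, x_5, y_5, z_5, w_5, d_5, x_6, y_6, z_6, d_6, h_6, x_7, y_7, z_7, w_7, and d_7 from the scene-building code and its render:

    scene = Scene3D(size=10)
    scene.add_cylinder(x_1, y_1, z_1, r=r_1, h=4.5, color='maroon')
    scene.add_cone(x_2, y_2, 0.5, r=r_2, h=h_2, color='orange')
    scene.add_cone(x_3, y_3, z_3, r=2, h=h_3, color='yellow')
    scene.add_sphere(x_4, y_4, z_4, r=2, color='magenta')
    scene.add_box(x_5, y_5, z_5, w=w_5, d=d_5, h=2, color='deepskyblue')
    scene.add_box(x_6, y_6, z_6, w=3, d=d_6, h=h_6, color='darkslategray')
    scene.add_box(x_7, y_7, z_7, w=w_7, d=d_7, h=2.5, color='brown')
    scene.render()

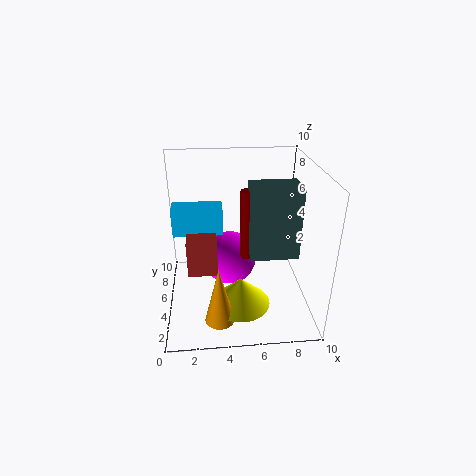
x_1 = 5.5; y_1 = 3.5; z_1 = 4.5; r_1 = 0.5; x_2 = 3.5; y_2 = 2; r_2 = 1; h_2 = 4; x_3 = 5; y_3 = 3; z_3 = 1; h_3 = 2; x_4 = 4.5; y_4 = 6.5; z_4 = 2.5; x_5 = 0.5; y_5 = 5.5; z_5 = 5; w_5 = 3.5; d_5 = 1.5; x_6 = 5.5; y_6 = 2; z_6 = 5; d_6 = 2; h_6 = 4.5; x_7 = 1.5; y_7 = 3.5; z_7 = 3; w_7 = 2; d_7 = 1.5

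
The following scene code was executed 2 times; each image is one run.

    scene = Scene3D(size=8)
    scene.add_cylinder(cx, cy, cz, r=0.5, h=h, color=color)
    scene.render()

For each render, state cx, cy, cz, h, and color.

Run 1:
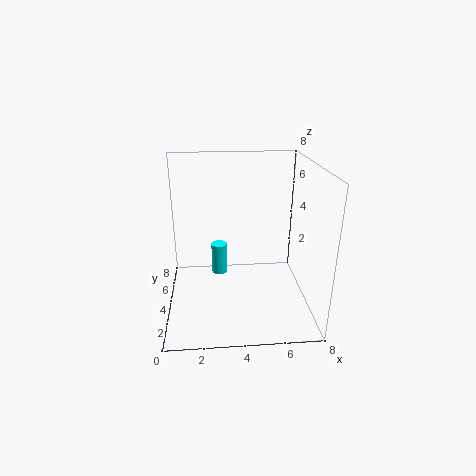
cx = 3; cy = 6.5; cz = 0.5; h = 2; color = 'cyan'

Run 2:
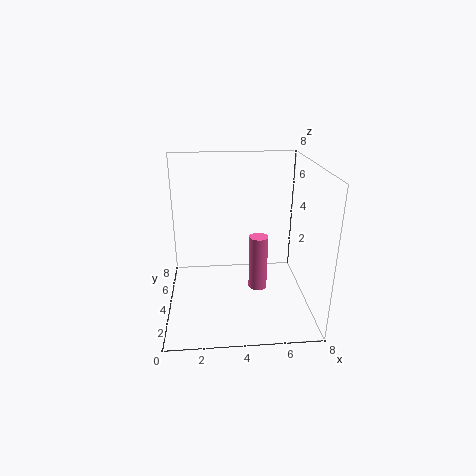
cx = 5; cy = 3; cz = 1.5; h = 3; color = 'hotpink'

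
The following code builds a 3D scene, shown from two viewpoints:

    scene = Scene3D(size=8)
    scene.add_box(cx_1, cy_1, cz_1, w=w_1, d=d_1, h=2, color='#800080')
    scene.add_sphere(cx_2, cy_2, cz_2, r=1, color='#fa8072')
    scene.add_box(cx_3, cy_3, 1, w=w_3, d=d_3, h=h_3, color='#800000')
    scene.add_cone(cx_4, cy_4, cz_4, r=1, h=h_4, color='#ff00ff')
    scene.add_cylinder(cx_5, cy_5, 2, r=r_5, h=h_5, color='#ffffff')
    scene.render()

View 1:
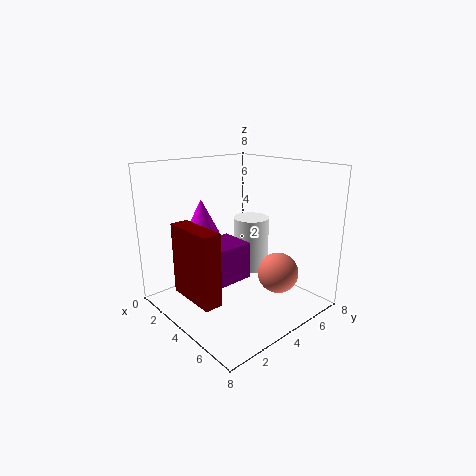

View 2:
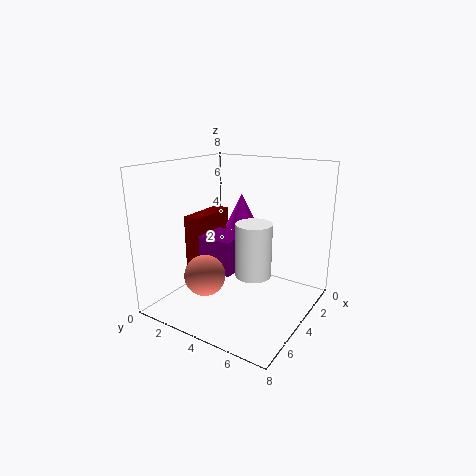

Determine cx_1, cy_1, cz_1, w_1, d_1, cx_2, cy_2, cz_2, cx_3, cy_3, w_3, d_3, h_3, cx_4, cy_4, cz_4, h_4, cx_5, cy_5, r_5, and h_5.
cx_1 = 3, cy_1 = 2, cz_1 = 2, w_1 = 2, d_1 = 2, cx_2 = 7, cy_2 = 4, cz_2 = 3, cx_3 = 2, cy_3 = 1, w_3 = 3, d_3 = 1, h_3 = 4, cx_4 = 2, cy_4 = 3, cz_4 = 4, h_4 = 2, cx_5 = 4, cy_5 = 5, r_5 = 1, h_5 = 3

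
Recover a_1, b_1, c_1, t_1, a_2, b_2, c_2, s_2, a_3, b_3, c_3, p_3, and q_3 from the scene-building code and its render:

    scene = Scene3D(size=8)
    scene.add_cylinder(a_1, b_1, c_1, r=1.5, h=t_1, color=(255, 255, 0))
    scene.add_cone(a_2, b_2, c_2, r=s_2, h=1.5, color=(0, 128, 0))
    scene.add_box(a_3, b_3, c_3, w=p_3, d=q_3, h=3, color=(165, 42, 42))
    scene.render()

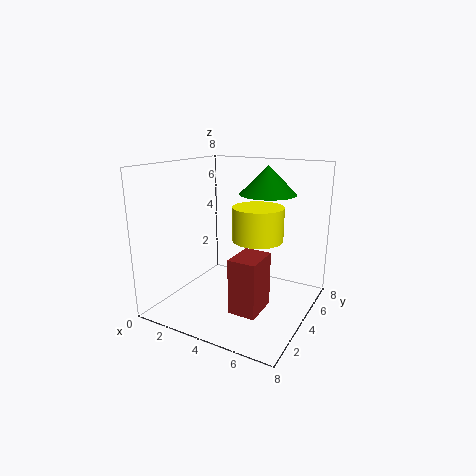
a_1 = 4.5, b_1 = 5.5, c_1 = 3.5, t_1 = 2, a_2 = 5.5, b_2 = 4.5, c_2 = 6.5, s_2 = 1.5, a_3 = 4.5, b_3 = 2, c_3 = 0.5, p_3 = 1.5, q_3 = 2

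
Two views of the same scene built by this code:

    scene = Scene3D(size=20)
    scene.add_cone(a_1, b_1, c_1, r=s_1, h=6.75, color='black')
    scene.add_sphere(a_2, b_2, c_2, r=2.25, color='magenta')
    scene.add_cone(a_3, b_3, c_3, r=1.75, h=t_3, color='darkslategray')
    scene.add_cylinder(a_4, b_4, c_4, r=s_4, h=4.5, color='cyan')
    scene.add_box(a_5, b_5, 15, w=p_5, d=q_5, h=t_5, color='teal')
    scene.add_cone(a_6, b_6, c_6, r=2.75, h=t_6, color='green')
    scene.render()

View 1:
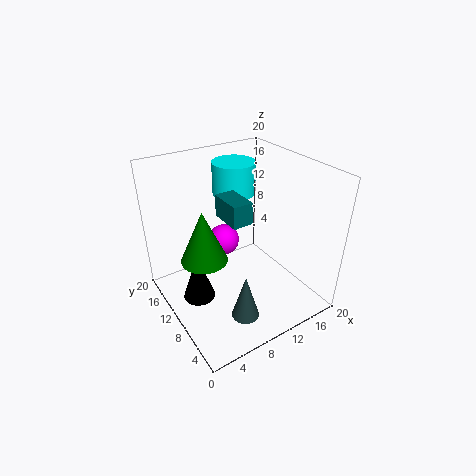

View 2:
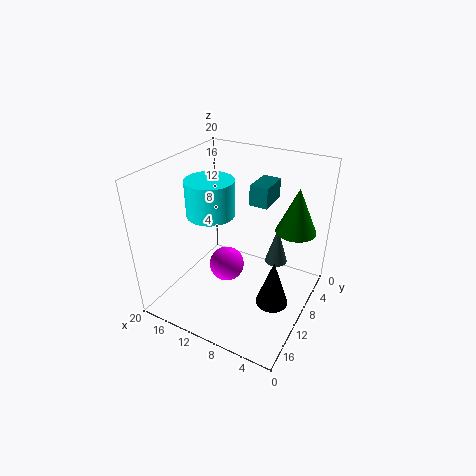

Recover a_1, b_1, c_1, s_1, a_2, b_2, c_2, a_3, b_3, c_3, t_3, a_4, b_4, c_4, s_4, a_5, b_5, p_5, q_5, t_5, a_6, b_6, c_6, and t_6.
a_1 = 4
b_1 = 11
c_1 = 1.75
s_1 = 2.25
a_2 = 9.75
b_2 = 13.5
c_2 = 8
a_3 = 6.75
b_3 = 3.25
c_3 = 3
t_3 = 6
a_4 = 11.75
b_4 = 13.75
c_4 = 15
s_4 = 3
a_5 = 6.25
b_5 = 5
p_5 = 2.5
q_5 = 4.25
t_5 = 2.75
a_6 = 3
b_6 = 6.5
c_6 = 11.25
t_6 = 6.25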